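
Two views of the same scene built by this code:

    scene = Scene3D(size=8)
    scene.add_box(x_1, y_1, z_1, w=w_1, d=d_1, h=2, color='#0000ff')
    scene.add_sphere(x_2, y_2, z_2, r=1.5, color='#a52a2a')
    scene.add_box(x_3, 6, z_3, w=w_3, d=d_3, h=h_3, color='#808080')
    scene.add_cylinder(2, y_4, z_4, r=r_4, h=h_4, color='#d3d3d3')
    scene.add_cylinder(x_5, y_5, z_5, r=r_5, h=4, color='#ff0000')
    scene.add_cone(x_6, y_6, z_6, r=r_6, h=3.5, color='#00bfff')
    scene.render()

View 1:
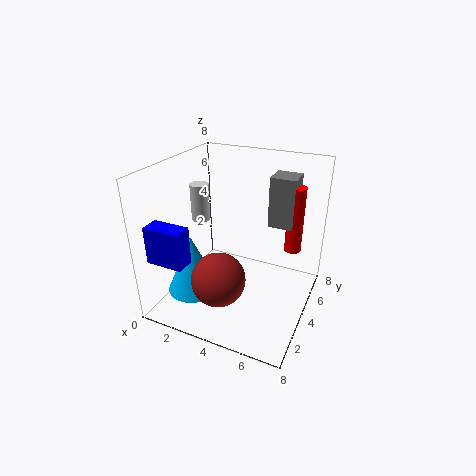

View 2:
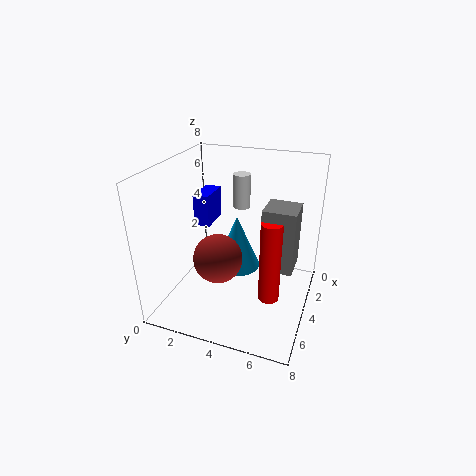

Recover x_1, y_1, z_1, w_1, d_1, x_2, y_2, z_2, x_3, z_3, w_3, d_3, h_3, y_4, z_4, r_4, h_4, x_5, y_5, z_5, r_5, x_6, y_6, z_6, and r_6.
x_1 = 0.5; y_1 = 0.5; z_1 = 3.5; w_1 = 2; d_1 = 1; x_2 = 3.5; y_2 = 2.5; z_2 = 2; x_3 = 5; z_3 = 4; w_3 = 1.5; d_3 = 1.5; h_3 = 3; y_4 = 3.5; z_4 = 5; r_4 = 0.5; h_4 = 2; x_5 = 6.5; y_5 = 6.5; z_5 = 2.5; r_5 = 0.5; x_6 = 1.5; y_6 = 3; z_6 = 0.5; r_6 = 1.5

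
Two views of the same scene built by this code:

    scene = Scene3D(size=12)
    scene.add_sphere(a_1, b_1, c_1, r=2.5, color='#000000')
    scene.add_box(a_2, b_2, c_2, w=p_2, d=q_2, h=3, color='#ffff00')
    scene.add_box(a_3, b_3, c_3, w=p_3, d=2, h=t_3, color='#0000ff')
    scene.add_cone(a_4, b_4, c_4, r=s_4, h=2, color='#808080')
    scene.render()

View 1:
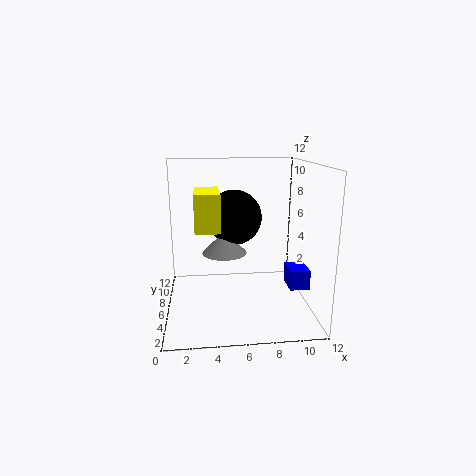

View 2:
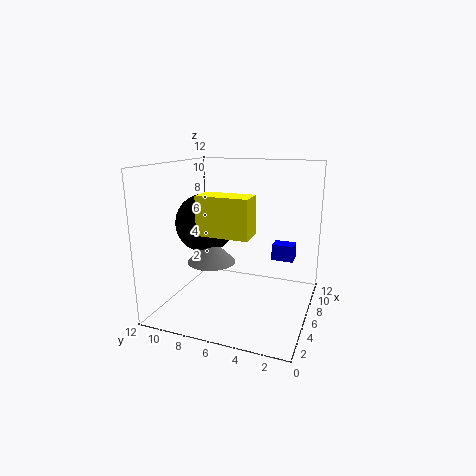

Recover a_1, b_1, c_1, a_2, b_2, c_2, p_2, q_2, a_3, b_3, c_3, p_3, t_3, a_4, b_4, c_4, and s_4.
a_1 = 6, b_1 = 9, c_1 = 7, a_2 = 2.5, b_2 = 4, c_2 = 7, p_2 = 2, q_2 = 4, a_3 = 9.5, b_3 = 2, c_3 = 3, p_3 = 1.5, t_3 = 1.5, a_4 = 5, b_4 = 8, c_4 = 4, s_4 = 2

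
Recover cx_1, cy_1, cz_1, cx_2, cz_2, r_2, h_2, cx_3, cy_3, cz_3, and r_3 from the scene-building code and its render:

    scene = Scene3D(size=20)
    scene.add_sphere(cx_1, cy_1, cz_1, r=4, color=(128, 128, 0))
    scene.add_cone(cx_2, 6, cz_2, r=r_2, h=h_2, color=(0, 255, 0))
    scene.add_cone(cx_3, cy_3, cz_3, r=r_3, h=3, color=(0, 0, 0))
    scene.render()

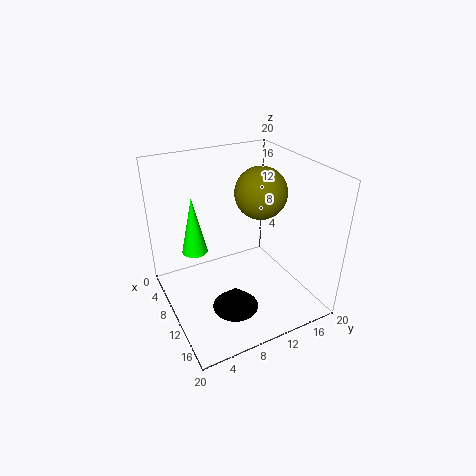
cx_1 = 6, cy_1 = 16, cz_1 = 14, cx_2 = 3, cz_2 = 5, r_2 = 2, h_2 = 9, cx_3 = 15, cy_3 = 7, cz_3 = 3, r_3 = 3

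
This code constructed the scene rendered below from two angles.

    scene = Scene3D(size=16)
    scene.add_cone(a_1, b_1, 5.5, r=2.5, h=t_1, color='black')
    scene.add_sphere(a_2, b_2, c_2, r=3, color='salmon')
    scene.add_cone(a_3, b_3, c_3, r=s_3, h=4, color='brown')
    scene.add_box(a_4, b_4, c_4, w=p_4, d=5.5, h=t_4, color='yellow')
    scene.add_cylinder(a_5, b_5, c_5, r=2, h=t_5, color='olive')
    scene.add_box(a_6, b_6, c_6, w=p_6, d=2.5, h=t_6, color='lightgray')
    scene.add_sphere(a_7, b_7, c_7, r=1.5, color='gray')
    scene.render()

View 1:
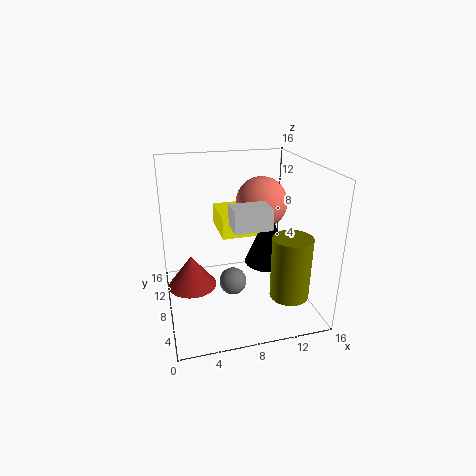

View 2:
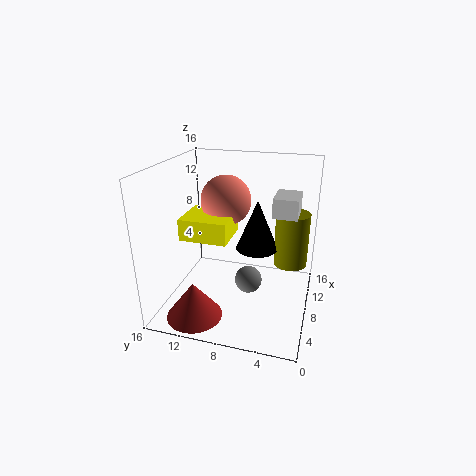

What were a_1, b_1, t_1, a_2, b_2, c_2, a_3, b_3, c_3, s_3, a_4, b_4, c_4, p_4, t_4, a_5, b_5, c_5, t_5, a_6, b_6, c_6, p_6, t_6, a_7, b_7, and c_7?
a_1 = 11
b_1 = 6.5
t_1 = 6
a_2 = 11.5
b_2 = 10.5
c_2 = 11
a_3 = 3
b_3 = 11.5
c_3 = 0.5
s_3 = 3
a_4 = 6.5
b_4 = 9
c_4 = 7.5
p_4 = 5
t_4 = 2.5
a_5 = 12
b_5 = 2.5
c_5 = 3.5
t_5 = 6.5
a_6 = 6
b_6 = 1.5
c_6 = 11.5
p_6 = 3.5
t_6 = 2
a_7 = 7
b_7 = 6.5
c_7 = 3.5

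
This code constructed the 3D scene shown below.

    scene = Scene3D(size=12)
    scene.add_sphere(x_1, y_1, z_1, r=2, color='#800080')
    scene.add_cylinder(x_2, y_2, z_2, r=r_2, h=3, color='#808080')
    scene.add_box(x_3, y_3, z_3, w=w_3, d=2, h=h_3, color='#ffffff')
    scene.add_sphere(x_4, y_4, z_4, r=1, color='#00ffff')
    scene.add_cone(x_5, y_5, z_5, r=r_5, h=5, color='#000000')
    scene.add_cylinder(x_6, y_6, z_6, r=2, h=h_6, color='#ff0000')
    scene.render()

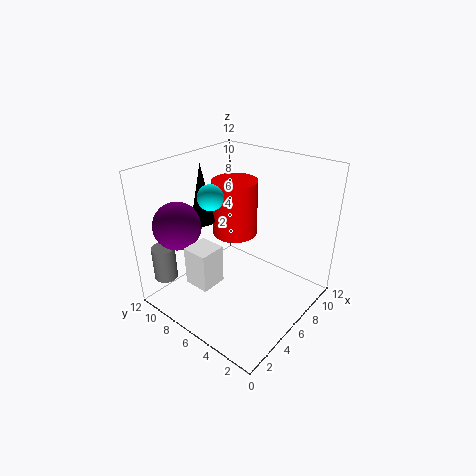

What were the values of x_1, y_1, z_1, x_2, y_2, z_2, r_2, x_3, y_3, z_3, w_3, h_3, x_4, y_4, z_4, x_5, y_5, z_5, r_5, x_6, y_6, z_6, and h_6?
x_1 = 3
y_1 = 10
z_1 = 7
x_2 = 2
y_2 = 11
z_2 = 2
r_2 = 1
x_3 = 1
y_3 = 5
z_3 = 4
w_3 = 2
h_3 = 3
x_4 = 4
y_4 = 7
z_4 = 10
x_5 = 5
y_5 = 9
z_5 = 7
r_5 = 1
x_6 = 8
y_6 = 8
z_6 = 5
h_6 = 5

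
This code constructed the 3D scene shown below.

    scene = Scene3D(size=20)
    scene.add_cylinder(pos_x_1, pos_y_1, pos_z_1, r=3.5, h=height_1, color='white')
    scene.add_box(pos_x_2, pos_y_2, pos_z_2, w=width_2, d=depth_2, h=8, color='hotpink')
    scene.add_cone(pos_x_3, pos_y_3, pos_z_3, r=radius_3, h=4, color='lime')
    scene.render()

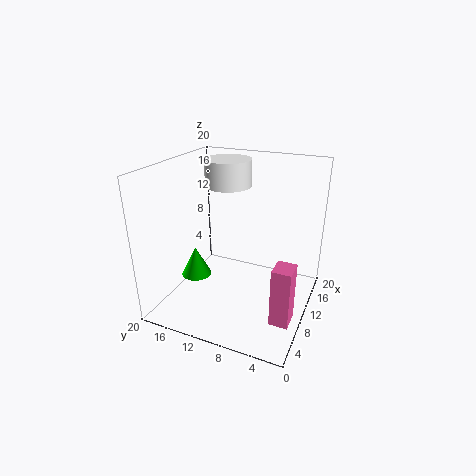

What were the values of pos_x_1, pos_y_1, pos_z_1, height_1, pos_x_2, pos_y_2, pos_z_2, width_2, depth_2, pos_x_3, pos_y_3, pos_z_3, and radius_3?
pos_x_1 = 15.5, pos_y_1 = 14, pos_z_1 = 15.5, height_1 = 4, pos_x_2 = 5, pos_y_2 = 1, pos_z_2 = 1, width_2 = 3, depth_2 = 2.5, pos_x_3 = 6, pos_y_3 = 14.5, pos_z_3 = 5.5, radius_3 = 2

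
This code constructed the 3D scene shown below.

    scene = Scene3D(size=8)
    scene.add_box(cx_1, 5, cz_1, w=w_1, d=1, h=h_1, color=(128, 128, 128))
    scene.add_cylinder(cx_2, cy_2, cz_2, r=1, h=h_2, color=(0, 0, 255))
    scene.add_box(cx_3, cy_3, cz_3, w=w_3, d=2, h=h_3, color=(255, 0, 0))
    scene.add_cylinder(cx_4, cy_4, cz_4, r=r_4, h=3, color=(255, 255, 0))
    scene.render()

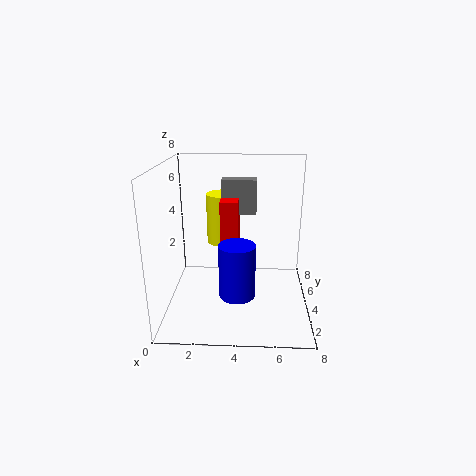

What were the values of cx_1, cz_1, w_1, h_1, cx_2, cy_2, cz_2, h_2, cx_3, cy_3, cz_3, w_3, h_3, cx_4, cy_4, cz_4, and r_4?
cx_1 = 3, cz_1 = 5, w_1 = 2, h_1 = 2, cx_2 = 4, cy_2 = 3, cz_2 = 1, h_2 = 3, cx_3 = 3, cy_3 = 4, cz_3 = 3, w_3 = 1, h_3 = 3, cx_4 = 3, cy_4 = 6, cz_4 = 3, r_4 = 1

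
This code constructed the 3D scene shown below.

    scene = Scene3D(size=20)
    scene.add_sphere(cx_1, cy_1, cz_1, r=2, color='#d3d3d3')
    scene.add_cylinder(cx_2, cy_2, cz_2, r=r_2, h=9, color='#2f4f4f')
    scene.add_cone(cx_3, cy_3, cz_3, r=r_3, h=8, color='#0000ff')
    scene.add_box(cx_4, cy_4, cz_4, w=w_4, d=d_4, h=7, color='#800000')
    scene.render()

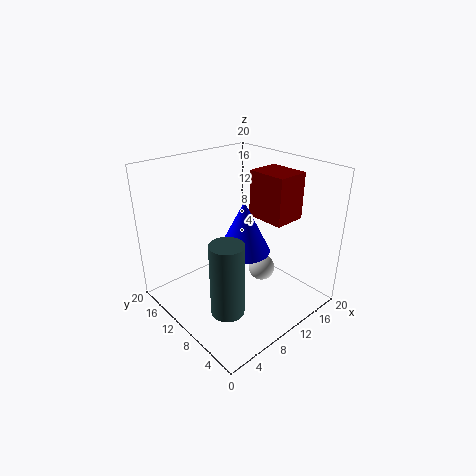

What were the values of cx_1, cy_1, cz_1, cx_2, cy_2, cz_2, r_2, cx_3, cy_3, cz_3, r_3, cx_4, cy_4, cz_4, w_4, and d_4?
cx_1 = 15
cy_1 = 10
cz_1 = 3
cx_2 = 3
cy_2 = 4
cz_2 = 5
r_2 = 2
cx_3 = 13
cy_3 = 12
cz_3 = 6
r_3 = 4
cx_4 = 15
cy_4 = 7
cz_4 = 11
w_4 = 5
d_4 = 6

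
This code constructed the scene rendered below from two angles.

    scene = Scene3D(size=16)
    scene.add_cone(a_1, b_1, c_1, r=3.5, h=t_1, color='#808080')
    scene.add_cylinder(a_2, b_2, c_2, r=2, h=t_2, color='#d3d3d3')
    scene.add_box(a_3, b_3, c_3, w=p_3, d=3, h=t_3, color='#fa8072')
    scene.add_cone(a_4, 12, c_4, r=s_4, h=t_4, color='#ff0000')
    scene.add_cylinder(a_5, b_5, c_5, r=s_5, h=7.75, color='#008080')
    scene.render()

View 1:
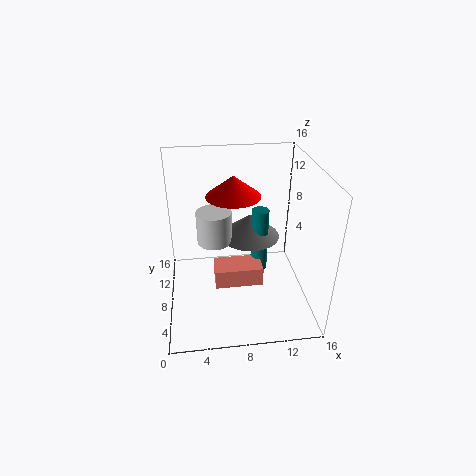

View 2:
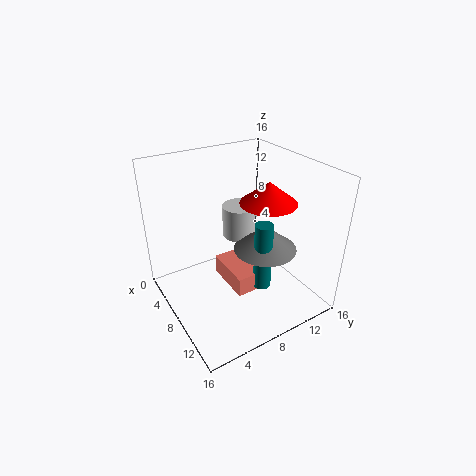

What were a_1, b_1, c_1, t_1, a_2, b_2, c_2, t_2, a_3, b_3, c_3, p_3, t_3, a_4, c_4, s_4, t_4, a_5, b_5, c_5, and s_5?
a_1 = 9.75, b_1 = 10.5, c_1 = 6.75, t_1 = 2.75, a_2 = 5.5, b_2 = 9.75, c_2 = 6.75, t_2 = 3.75, a_3 = 5.25, b_3 = 6.5, c_3 = 2.25, p_3 = 5.5, t_3 = 2.25, a_4 = 8, c_4 = 11.25, s_4 = 3.25, t_4 = 2.5, a_5 = 10.75, b_5 = 9.5, c_5 = 2.75, s_5 = 1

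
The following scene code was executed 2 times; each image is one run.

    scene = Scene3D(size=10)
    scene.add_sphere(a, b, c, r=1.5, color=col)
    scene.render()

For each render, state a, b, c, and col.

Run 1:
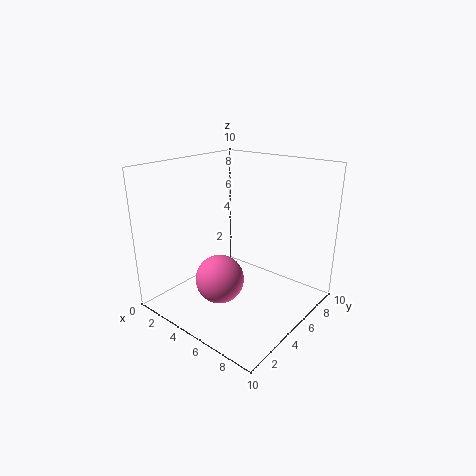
a = 6, b = 2, c = 3.5, col = 'hotpink'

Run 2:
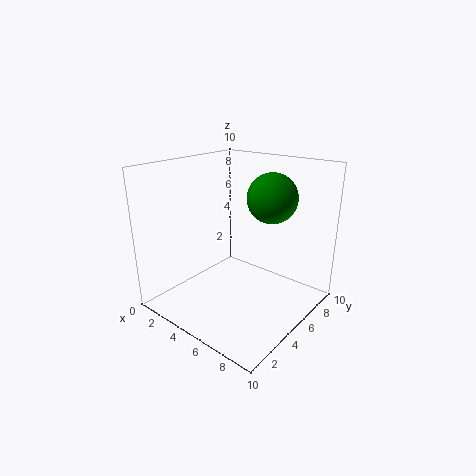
a = 8, b = 4.5, c = 8.5, col = 'green'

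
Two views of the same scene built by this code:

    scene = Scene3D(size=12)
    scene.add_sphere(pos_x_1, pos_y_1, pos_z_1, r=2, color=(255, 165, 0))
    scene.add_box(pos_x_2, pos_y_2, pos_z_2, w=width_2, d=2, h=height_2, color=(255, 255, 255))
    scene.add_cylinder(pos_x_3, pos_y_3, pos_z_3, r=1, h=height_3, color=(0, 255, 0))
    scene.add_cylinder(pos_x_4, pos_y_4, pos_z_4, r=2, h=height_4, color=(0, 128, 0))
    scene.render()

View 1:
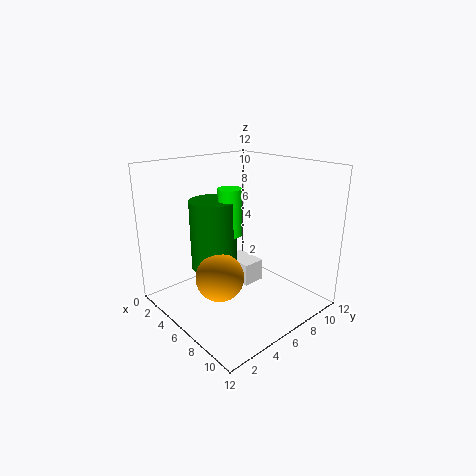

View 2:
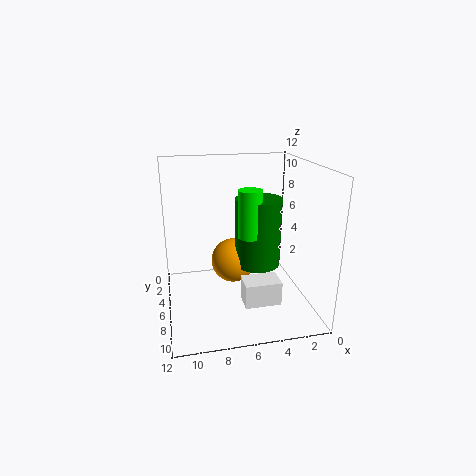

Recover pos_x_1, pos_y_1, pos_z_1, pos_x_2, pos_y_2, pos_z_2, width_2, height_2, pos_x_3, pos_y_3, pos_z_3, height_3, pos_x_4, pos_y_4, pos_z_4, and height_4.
pos_x_1 = 6, pos_y_1 = 4, pos_z_1 = 3, pos_x_2 = 3, pos_y_2 = 7, pos_z_2 = 1, width_2 = 3, height_2 = 2, pos_x_3 = 5, pos_y_3 = 6, pos_z_3 = 6, height_3 = 4, pos_x_4 = 4, pos_y_4 = 5, pos_z_4 = 3, height_4 = 6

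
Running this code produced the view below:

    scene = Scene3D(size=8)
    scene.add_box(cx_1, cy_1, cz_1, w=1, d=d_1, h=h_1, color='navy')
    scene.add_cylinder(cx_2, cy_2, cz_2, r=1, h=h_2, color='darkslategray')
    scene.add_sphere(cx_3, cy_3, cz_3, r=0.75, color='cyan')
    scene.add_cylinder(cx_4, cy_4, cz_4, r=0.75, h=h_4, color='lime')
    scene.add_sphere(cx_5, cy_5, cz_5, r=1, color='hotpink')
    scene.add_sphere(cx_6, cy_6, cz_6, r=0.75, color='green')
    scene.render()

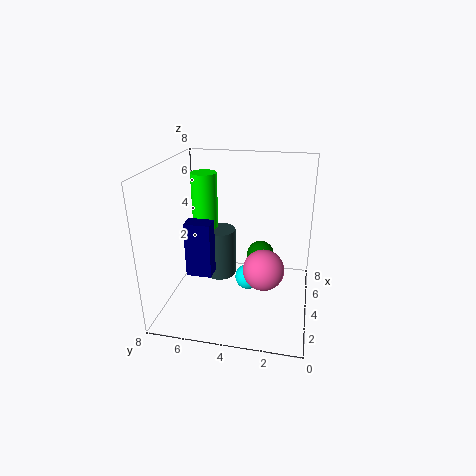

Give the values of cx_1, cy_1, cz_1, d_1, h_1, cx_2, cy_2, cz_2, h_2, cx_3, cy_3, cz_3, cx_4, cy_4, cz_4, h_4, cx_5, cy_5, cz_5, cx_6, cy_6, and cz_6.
cx_1 = 3.5, cy_1 = 5.5, cz_1 = 1.5, d_1 = 1.5, h_1 = 3.25, cx_2 = 5.5, cy_2 = 5.5, cz_2 = 0.75, h_2 = 3, cx_3 = 4.5, cy_3 = 3.5, cz_3 = 1.25, cx_4 = 5.25, cy_4 = 6.25, cz_4 = 4, h_4 = 3.25, cx_5 = 1.75, cy_5 = 2.25, cz_5 = 3.5, cx_6 = 4.25, cy_6 = 2.75, cz_6 = 3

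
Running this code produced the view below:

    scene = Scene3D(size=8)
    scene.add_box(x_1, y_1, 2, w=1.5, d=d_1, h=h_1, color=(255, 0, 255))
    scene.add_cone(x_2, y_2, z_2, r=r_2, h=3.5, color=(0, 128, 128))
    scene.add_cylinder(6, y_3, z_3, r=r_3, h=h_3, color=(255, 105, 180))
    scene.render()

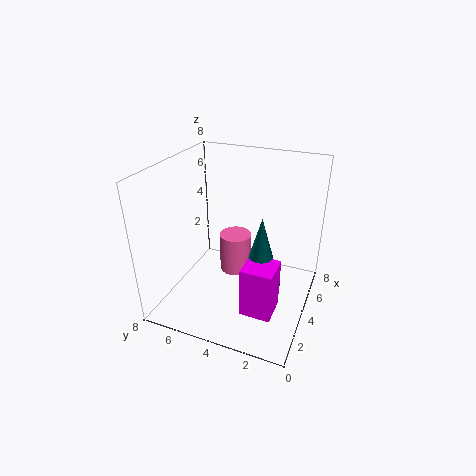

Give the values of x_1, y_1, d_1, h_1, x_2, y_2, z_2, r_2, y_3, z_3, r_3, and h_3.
x_1 = 0.5; y_1 = 1; d_1 = 1.5; h_1 = 2.5; x_2 = 2; y_2 = 2; z_2 = 3; r_2 = 1; y_3 = 5; z_3 = 0.5; r_3 = 1; h_3 = 2.5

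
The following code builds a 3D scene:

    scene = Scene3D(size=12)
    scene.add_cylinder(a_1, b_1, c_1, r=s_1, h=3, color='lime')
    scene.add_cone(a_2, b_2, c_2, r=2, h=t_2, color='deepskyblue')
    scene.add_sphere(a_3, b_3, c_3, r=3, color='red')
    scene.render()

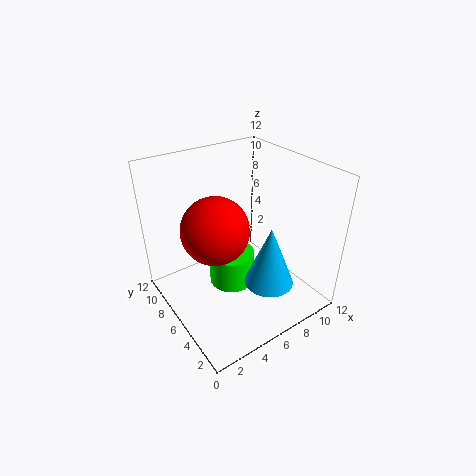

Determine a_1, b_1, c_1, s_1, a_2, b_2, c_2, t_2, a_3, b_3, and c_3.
a_1 = 6, b_1 = 7, c_1 = 1, s_1 = 2, a_2 = 7, b_2 = 3, c_2 = 3, t_2 = 5, a_3 = 5, b_3 = 8, c_3 = 6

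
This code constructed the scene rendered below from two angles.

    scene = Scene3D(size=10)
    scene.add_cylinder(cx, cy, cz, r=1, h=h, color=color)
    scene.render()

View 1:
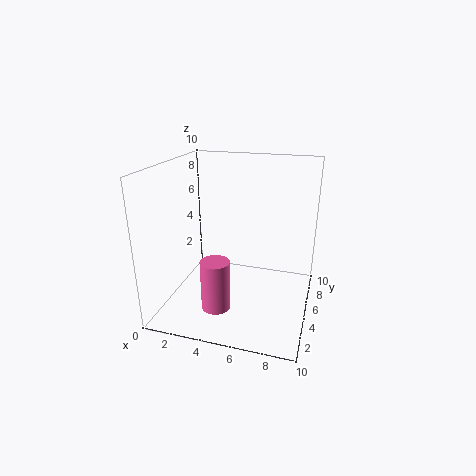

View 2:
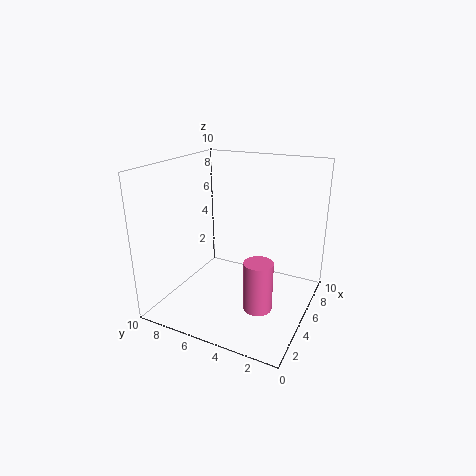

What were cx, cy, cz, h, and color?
cx = 4, cy = 3, cz = 0.5, h = 3.5, color = 'hotpink'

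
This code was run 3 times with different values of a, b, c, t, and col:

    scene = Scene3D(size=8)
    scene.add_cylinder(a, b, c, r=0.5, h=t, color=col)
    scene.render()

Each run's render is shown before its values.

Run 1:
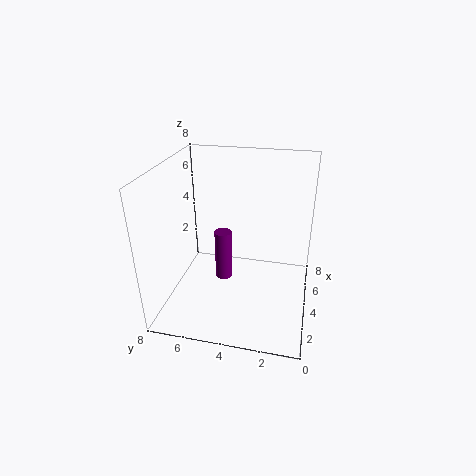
a = 4.5, b = 5, c = 1, t = 3, col = 'purple'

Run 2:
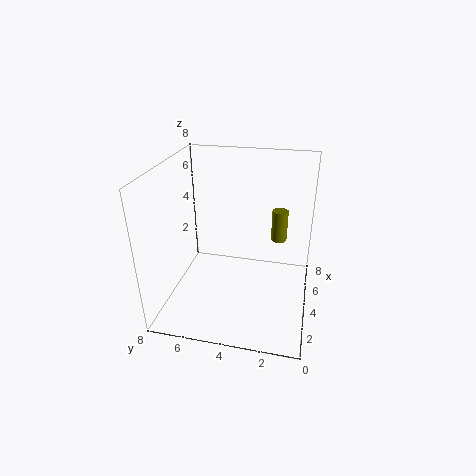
a = 7, b = 2, c = 2.5, t = 2, col = 'olive'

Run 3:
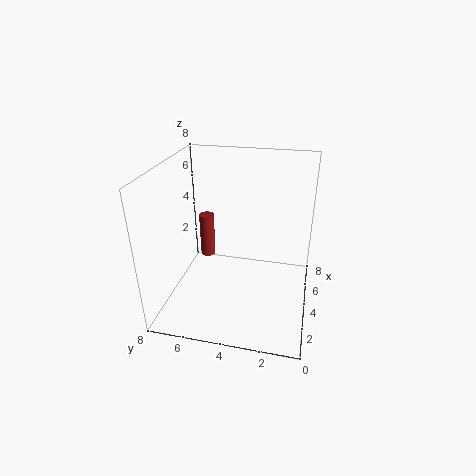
a = 7.5, b = 7, c = 0.5, t = 3, col = 'brown'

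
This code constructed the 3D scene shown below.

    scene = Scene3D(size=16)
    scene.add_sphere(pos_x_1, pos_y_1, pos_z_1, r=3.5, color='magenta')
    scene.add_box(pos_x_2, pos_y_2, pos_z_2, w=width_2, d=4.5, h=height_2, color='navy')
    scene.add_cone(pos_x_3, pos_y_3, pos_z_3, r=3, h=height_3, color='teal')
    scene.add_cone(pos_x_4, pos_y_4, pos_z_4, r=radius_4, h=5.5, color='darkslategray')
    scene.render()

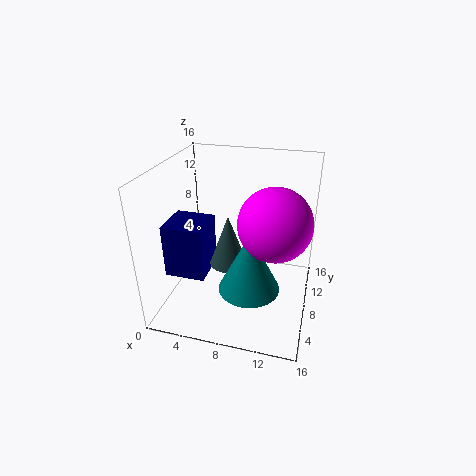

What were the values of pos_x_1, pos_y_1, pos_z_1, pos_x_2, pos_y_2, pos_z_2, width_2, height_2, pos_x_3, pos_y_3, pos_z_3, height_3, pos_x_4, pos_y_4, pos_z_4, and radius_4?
pos_x_1 = 12.5
pos_y_1 = 4.5
pos_z_1 = 12
pos_x_2 = 0.5
pos_y_2 = 4.5
pos_z_2 = 4
width_2 = 4.5
height_2 = 6
pos_x_3 = 10.5
pos_y_3 = 3
pos_z_3 = 5.5
height_3 = 6
pos_x_4 = 7.5
pos_y_4 = 6
pos_z_4 = 6
radius_4 = 2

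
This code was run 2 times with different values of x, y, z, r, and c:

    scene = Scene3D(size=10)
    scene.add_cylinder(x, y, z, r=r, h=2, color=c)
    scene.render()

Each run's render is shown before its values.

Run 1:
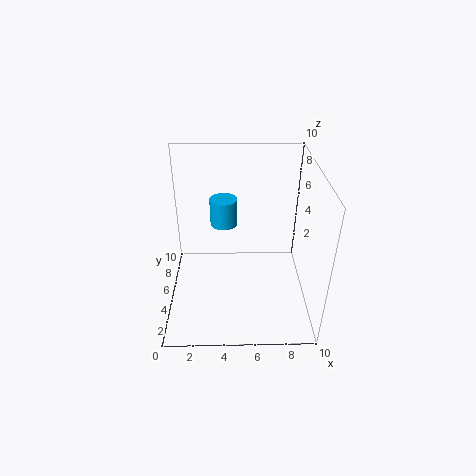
x = 4; y = 7; z = 5; r = 1; c = 'deepskyblue'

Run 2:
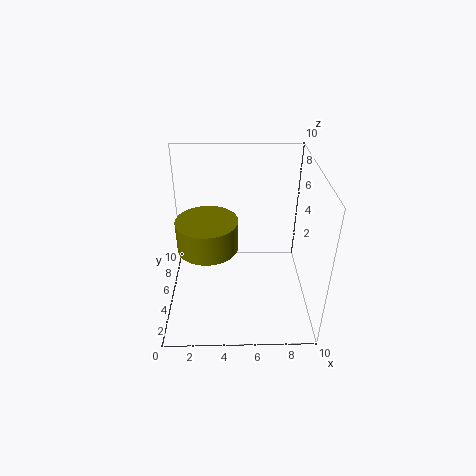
x = 3; y = 4; z = 5; r = 2; c = 'olive'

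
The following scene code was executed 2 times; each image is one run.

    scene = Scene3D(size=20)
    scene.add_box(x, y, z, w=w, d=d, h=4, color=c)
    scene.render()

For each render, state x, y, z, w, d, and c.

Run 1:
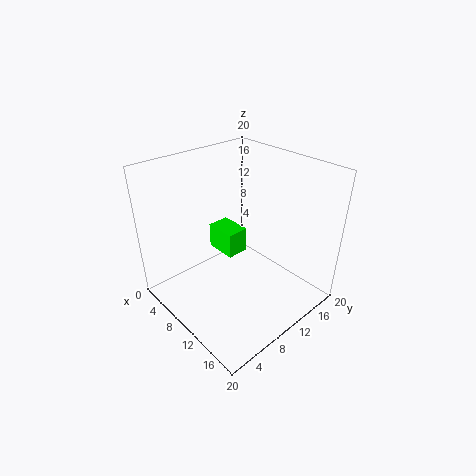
x = 1.5, y = 11.5, z = 4, w = 5, d = 3.5, c = 'lime'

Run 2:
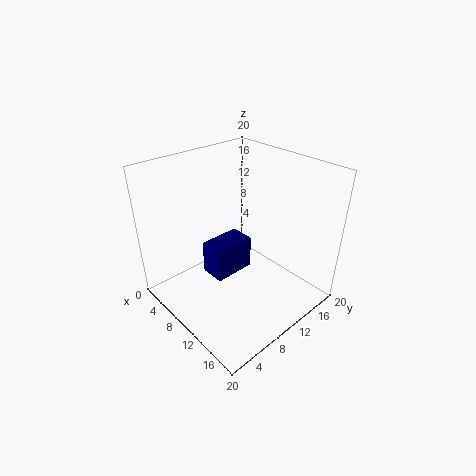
x = 11.5, y = 3, z = 9, w = 3, d = 5, c = 'navy'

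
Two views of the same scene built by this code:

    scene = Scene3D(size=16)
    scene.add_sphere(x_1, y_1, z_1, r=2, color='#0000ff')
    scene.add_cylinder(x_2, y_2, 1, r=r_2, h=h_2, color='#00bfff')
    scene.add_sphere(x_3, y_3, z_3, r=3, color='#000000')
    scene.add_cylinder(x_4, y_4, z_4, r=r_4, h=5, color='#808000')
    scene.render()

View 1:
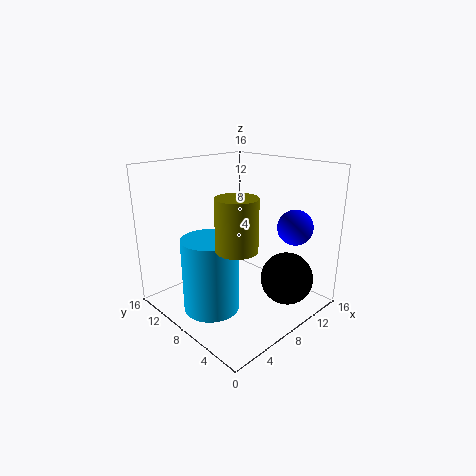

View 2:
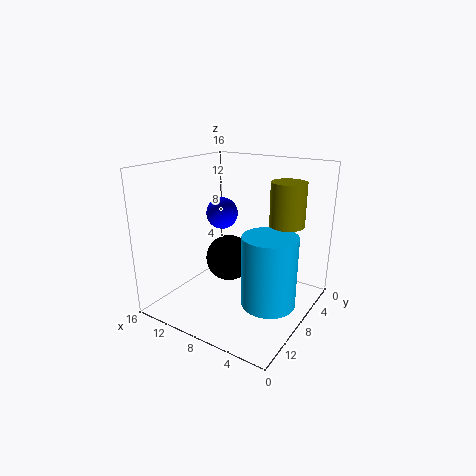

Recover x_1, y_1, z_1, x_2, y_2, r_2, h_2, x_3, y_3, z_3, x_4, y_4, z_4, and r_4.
x_1 = 13
y_1 = 4
z_1 = 9
x_2 = 4
y_2 = 8
r_2 = 3
h_2 = 8
x_3 = 12
y_3 = 4
z_3 = 3
x_4 = 4
y_4 = 4
z_4 = 9
r_4 = 2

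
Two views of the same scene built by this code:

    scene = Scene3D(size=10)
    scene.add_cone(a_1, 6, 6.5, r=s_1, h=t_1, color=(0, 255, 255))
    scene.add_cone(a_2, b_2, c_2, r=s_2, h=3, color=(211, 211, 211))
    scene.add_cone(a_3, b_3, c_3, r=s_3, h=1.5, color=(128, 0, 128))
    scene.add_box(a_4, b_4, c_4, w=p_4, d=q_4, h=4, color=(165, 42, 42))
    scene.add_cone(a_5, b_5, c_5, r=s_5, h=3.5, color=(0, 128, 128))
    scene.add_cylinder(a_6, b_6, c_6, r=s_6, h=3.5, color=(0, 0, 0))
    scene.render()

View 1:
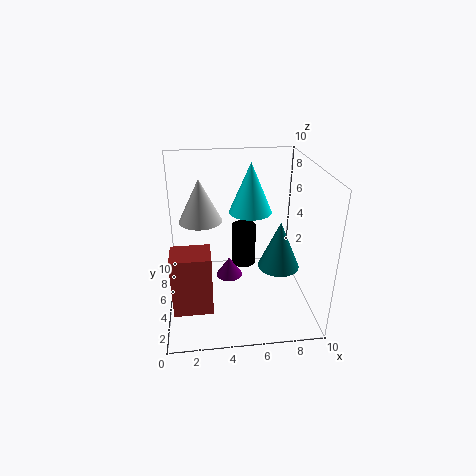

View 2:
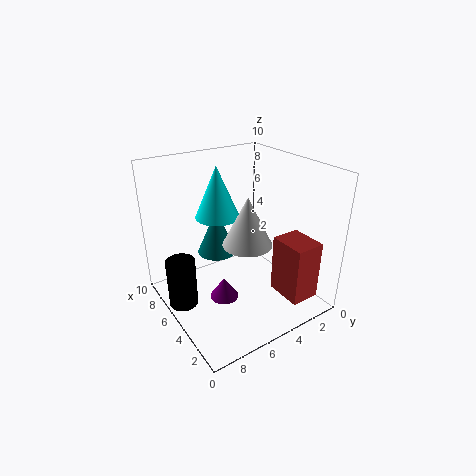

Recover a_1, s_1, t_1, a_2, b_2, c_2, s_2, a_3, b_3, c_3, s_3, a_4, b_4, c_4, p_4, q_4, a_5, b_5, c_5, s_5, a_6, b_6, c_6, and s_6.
a_1 = 6, s_1 = 1.5, t_1 = 3.5, a_2 = 2.5, b_2 = 6, c_2 = 6, s_2 = 1.5, a_3 = 4.5, b_3 = 6.5, c_3 = 1, s_3 = 1, a_4 = 0.5, b_4 = 1.5, c_4 = 1.5, p_4 = 2.5, q_4 = 2, a_5 = 8, b_5 = 5, c_5 = 2.5, s_5 = 1.5, a_6 = 6, b_6 = 9, c_6 = 0.5, s_6 = 1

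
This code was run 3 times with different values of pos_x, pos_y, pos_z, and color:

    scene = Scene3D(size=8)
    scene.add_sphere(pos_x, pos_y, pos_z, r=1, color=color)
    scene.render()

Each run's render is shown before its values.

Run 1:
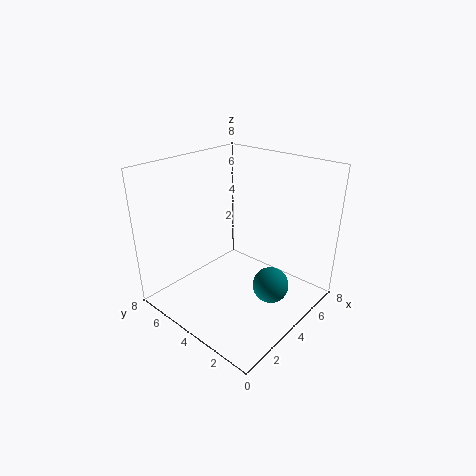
pos_x = 4.5, pos_y = 2, pos_z = 1.5, color = 'teal'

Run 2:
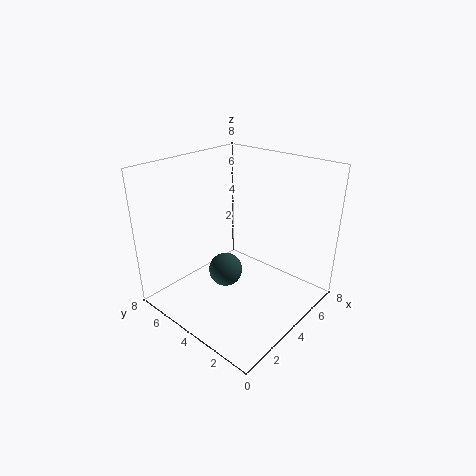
pos_x = 4, pos_y = 5, pos_z = 1.5, color = 'darkslategray'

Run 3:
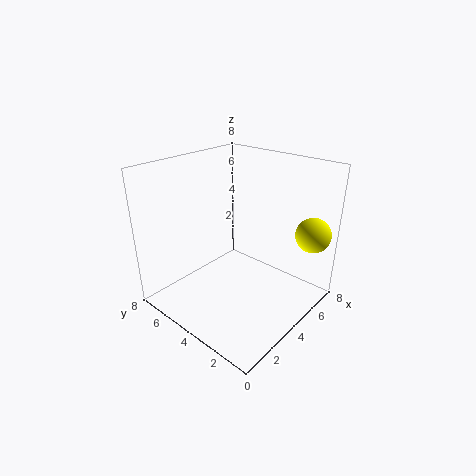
pos_x = 7, pos_y = 1, pos_z = 4, color = 'yellow'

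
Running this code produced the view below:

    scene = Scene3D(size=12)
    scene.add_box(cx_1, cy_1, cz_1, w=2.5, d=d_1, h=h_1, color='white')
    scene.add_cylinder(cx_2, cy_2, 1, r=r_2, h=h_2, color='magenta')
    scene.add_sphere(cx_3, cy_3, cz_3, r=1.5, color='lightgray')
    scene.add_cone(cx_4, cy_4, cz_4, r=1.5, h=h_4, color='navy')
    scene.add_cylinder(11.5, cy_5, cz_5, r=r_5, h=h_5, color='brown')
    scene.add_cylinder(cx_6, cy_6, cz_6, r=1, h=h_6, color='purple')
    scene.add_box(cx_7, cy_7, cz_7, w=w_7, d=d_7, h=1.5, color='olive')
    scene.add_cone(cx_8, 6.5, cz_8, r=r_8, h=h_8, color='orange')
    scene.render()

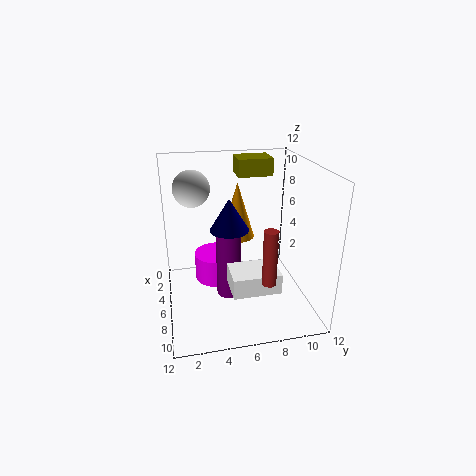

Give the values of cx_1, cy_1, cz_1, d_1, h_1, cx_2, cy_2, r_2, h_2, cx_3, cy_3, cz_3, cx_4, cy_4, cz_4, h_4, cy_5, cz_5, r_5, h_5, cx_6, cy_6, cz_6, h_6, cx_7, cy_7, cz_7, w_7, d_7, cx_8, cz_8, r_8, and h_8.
cx_1 = 9
cy_1 = 4.5
cz_1 = 4
d_1 = 3.5
h_1 = 1.5
cx_2 = 3.5
cy_2 = 4.5
r_2 = 2
h_2 = 2.5
cx_3 = 4.5
cy_3 = 2.5
cz_3 = 10
cx_4 = 7.5
cy_4 = 5
cz_4 = 7.5
h_4 = 2.5
cy_5 = 7
cz_5 = 5
r_5 = 0.5
h_5 = 4
cx_6 = 7
cy_6 = 5
cz_6 = 1.5
h_6 = 6
cx_7 = 1.5
cy_7 = 6.5
cz_7 = 10.5
w_7 = 2.5
d_7 = 3
cx_8 = 3.5
cz_8 = 5
r_8 = 1.5
h_8 = 5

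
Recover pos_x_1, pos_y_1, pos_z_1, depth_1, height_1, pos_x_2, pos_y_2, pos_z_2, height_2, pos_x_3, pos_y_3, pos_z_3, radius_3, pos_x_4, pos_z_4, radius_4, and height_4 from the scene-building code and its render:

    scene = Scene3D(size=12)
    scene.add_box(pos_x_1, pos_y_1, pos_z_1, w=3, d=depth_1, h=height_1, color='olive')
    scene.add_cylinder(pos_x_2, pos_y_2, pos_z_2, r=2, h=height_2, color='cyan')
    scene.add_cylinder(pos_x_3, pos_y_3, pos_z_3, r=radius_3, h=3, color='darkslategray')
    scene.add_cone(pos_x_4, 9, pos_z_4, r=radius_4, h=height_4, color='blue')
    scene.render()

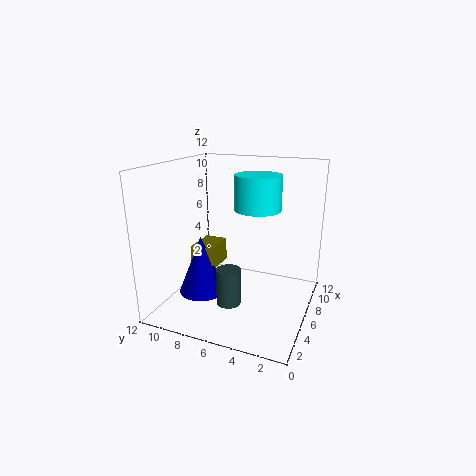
pos_x_1 = 5
pos_y_1 = 8
pos_z_1 = 3
depth_1 = 2
height_1 = 2
pos_x_2 = 8
pos_y_2 = 5
pos_z_2 = 8
height_2 = 3
pos_x_3 = 4
pos_y_3 = 6
pos_z_3 = 1
radius_3 = 1
pos_x_4 = 5
pos_z_4 = 1
radius_4 = 2
height_4 = 5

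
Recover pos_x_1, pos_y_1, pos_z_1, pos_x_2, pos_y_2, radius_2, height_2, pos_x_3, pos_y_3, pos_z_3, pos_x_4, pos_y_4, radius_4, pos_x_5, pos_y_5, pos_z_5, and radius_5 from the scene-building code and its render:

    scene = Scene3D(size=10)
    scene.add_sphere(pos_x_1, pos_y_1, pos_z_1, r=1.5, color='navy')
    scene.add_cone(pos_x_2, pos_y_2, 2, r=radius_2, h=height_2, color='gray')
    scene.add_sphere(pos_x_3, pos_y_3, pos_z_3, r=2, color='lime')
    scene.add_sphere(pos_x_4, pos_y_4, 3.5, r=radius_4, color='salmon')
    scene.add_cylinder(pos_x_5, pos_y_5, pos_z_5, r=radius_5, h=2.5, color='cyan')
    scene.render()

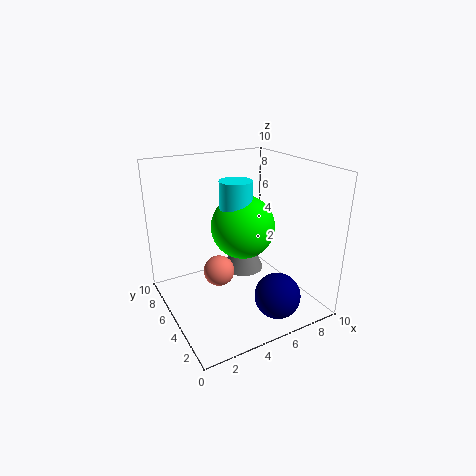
pos_x_1 = 6
pos_y_1 = 1.5
pos_z_1 = 2
pos_x_2 = 6
pos_y_2 = 6
radius_2 = 1.5
height_2 = 3.5
pos_x_3 = 4.5
pos_y_3 = 3.5
pos_z_3 = 6.5
pos_x_4 = 3
pos_y_4 = 4
radius_4 = 1
pos_x_5 = 4
pos_y_5 = 3.5
pos_z_5 = 7
radius_5 = 1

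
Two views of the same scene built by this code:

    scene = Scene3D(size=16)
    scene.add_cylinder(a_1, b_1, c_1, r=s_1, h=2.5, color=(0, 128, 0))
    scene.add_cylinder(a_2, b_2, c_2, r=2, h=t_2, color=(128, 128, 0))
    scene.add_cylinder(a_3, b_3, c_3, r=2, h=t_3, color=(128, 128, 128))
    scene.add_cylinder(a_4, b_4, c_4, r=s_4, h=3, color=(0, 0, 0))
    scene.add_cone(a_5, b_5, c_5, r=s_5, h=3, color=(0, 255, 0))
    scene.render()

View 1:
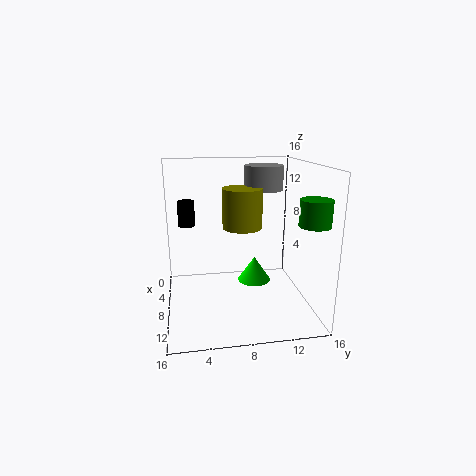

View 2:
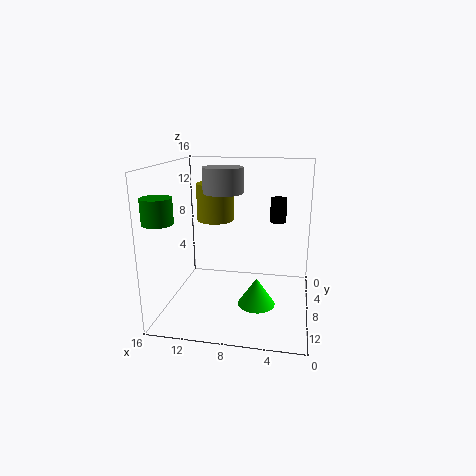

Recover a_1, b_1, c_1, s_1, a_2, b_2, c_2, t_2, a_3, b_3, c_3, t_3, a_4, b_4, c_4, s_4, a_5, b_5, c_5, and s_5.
a_1 = 14.5, b_1 = 14, c_1 = 11, s_1 = 1.5, a_2 = 10.5, b_2 = 8, c_2 = 10, t_2 = 4, a_3 = 9, b_3 = 10.5, c_3 = 13.5, t_3 = 2.5, a_4 = 4, b_4 = 2.5, c_4 = 8.5, s_4 = 1, a_5 = 5.5, b_5 = 10.5, c_5 = 1.5, s_5 = 2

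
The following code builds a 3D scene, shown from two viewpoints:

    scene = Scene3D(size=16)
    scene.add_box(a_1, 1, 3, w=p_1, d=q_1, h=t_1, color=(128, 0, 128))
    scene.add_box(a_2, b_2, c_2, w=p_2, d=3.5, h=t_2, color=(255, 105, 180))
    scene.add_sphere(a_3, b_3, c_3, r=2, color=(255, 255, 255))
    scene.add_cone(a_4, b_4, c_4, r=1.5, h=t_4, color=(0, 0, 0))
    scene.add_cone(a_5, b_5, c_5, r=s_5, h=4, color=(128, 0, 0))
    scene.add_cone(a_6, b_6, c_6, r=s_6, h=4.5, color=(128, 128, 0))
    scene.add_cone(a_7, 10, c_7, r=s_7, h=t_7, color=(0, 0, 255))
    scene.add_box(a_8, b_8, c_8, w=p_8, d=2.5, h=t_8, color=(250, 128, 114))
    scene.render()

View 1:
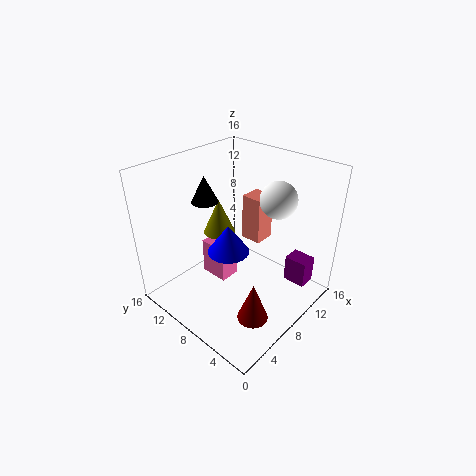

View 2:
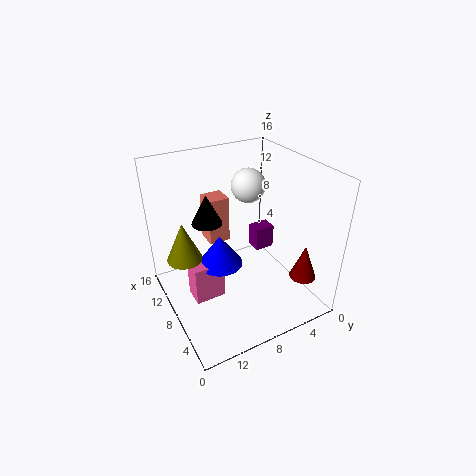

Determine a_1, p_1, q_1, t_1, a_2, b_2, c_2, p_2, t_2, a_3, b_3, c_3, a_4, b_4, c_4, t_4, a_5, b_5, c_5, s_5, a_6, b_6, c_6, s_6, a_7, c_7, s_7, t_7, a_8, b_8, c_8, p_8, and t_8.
a_1 = 11; p_1 = 2; q_1 = 2.5; t_1 = 3; a_2 = 7.5; b_2 = 10; c_2 = 1; p_2 = 2.5; t_2 = 4.5; a_3 = 11; b_3 = 5; c_3 = 12.5; a_4 = 7; b_4 = 12; c_4 = 11.5; t_4 = 3; a_5 = 3.5; b_5 = 2; c_5 = 3.5; s_5 = 1.5; a_6 = 10.5; b_6 = 13.5; c_6 = 5.5; s_6 = 2; a_7 = 8.5; c_7 = 5; s_7 = 2.5; t_7 = 3.5; a_8 = 11; b_8 = 7.5; c_8 = 6; p_8 = 2.5; t_8 = 5.5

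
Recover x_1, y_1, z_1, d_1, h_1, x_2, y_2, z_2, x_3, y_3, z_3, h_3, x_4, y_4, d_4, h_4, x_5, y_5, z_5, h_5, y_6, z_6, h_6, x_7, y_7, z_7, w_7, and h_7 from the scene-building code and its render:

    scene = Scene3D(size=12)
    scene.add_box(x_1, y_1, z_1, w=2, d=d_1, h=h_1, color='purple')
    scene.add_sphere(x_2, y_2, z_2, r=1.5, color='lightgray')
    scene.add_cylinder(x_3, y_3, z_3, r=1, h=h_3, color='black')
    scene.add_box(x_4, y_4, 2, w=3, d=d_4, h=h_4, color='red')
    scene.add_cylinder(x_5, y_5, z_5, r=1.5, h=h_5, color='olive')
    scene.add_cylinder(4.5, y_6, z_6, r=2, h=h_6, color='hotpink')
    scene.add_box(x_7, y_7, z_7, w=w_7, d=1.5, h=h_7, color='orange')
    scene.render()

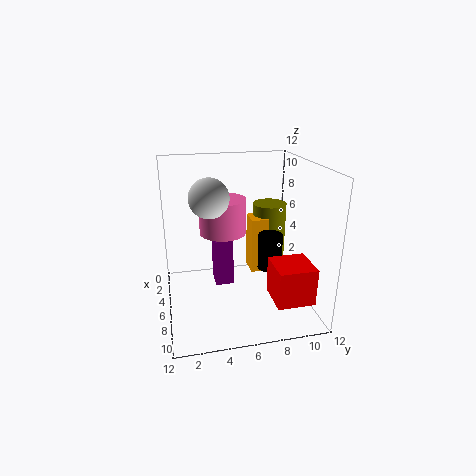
x_1 = 4.5, y_1 = 4, z_1 = 2, d_1 = 1.5, h_1 = 4, x_2 = 7.5, y_2 = 3.5, z_2 = 10, x_3 = 7, y_3 = 8.5, z_3 = 3.5, h_3 = 3, x_4 = 8, y_4 = 8, d_4 = 3, h_4 = 3, x_5 = 3.5, y_5 = 9.5, z_5 = 3, h_5 = 5, y_6 = 5, z_6 = 6, h_6 = 3, x_7 = 3, y_7 = 7.5, z_7 = 2, w_7 = 2, h_7 = 5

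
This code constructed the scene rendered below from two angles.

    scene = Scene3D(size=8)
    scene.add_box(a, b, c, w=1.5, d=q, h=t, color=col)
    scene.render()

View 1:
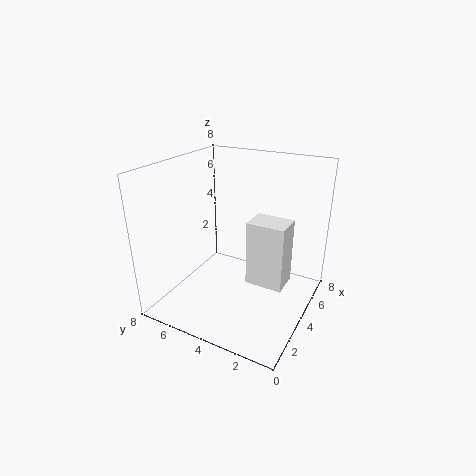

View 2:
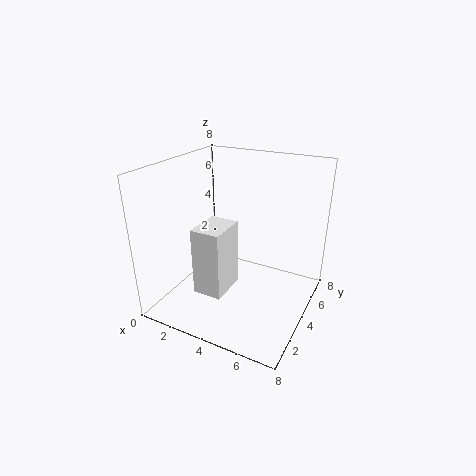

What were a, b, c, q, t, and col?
a = 3, b = 1, c = 2, q = 2, t = 3.5, col = 'white'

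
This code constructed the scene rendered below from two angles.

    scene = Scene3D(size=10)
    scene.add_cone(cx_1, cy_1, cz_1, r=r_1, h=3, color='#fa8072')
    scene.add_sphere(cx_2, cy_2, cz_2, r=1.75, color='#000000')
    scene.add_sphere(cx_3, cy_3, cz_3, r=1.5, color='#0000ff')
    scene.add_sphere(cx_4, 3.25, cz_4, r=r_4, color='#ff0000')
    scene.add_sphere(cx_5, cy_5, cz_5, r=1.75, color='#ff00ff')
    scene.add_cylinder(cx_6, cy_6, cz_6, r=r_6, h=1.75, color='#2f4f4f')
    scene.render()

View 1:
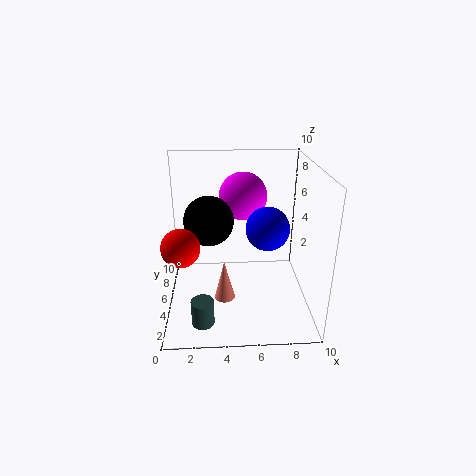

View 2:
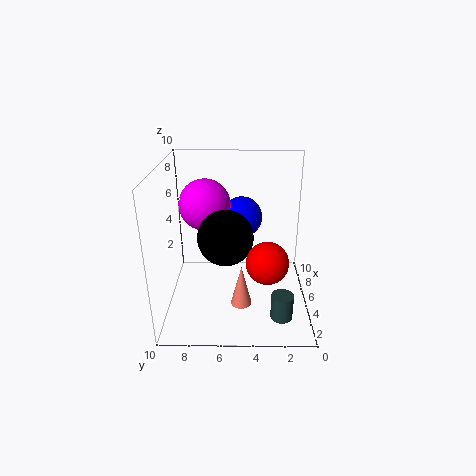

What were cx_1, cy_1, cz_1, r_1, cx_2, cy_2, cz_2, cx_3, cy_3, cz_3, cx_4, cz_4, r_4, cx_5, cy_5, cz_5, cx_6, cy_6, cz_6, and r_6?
cx_1 = 4; cy_1 = 4.75; cz_1 = 0.25; r_1 = 0.75; cx_2 = 3; cy_2 = 5.75; cz_2 = 6; cx_3 = 7; cy_3 = 4.75; cz_3 = 5.75; cx_4 = 1.25; cz_4 = 5.25; r_4 = 1.25; cx_5 = 5.5; cy_5 = 7.25; cz_5 = 7.25; cx_6 = 2.5; cy_6 = 2; cz_6 = 0.25; r_6 = 0.75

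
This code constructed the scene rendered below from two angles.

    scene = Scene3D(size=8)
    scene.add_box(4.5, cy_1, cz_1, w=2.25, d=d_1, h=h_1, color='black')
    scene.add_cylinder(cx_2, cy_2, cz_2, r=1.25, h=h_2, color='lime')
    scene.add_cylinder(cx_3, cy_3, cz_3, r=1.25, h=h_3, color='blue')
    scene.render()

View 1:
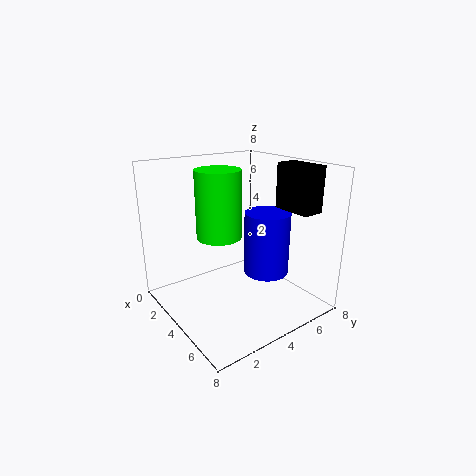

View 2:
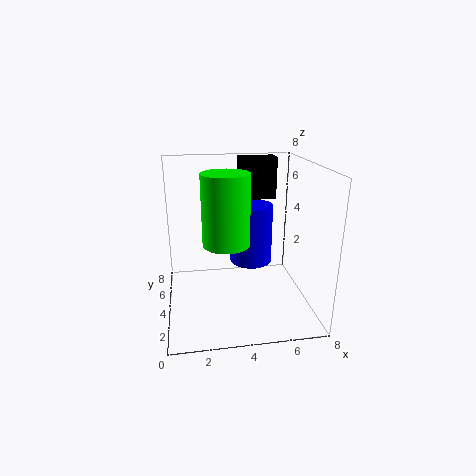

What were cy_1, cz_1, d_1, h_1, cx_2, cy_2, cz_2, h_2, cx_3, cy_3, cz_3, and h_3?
cy_1 = 6.25
cz_1 = 5.5
d_1 = 1.25
h_1 = 2.5
cx_2 = 3.25
cy_2 = 3.25
cz_2 = 4
h_2 = 3.75
cx_3 = 5
cy_3 = 5.25
cz_3 = 2
h_3 = 3.5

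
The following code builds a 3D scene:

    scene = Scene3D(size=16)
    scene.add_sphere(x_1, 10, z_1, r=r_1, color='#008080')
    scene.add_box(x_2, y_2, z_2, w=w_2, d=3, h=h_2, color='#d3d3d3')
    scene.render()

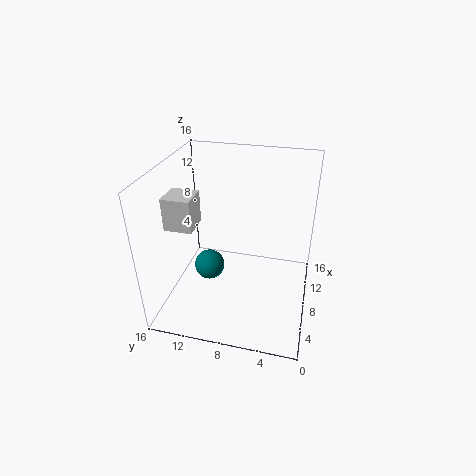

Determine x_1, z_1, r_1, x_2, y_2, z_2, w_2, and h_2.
x_1 = 4
z_1 = 7
r_1 = 1.5
x_2 = 4.5
y_2 = 12
z_2 = 10
w_2 = 3
h_2 = 3.5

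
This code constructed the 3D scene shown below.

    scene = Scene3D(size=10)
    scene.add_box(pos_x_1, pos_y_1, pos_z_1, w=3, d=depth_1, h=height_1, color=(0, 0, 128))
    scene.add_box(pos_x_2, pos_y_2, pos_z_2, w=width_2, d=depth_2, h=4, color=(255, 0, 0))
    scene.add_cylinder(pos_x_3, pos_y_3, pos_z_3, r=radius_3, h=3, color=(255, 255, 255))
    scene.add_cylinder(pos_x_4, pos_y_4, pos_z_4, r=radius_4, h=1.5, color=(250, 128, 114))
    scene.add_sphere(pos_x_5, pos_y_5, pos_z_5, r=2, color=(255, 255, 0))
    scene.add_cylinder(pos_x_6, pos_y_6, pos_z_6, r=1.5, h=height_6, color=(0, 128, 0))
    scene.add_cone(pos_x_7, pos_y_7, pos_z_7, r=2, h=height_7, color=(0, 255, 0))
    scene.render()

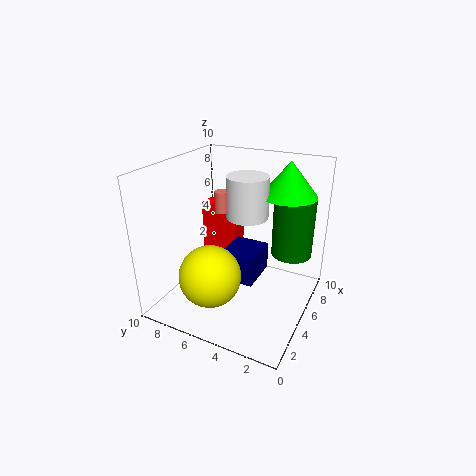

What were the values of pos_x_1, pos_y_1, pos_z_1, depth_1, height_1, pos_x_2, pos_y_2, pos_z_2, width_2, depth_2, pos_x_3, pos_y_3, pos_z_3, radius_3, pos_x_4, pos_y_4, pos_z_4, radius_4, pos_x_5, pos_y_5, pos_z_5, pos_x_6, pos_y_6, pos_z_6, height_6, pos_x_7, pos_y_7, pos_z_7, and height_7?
pos_x_1 = 4, pos_y_1 = 3.5, pos_z_1 = 2, depth_1 = 2.5, height_1 = 2, pos_x_2 = 7.5, pos_y_2 = 6.5, pos_z_2 = 2, width_2 = 1.5, depth_2 = 3, pos_x_3 = 6.5, pos_y_3 = 5, pos_z_3 = 6, radius_3 = 1.5, pos_x_4 = 5.5, pos_y_4 = 6.5, pos_z_4 = 6.5, radius_4 = 0.5, pos_x_5 = 2, pos_y_5 = 5.5, pos_z_5 = 3.5, pos_x_6 = 8, pos_y_6 = 2, pos_z_6 = 3, height_6 = 4.5, pos_x_7 = 8, pos_y_7 = 2.5, pos_z_7 = 7.5, height_7 = 2.5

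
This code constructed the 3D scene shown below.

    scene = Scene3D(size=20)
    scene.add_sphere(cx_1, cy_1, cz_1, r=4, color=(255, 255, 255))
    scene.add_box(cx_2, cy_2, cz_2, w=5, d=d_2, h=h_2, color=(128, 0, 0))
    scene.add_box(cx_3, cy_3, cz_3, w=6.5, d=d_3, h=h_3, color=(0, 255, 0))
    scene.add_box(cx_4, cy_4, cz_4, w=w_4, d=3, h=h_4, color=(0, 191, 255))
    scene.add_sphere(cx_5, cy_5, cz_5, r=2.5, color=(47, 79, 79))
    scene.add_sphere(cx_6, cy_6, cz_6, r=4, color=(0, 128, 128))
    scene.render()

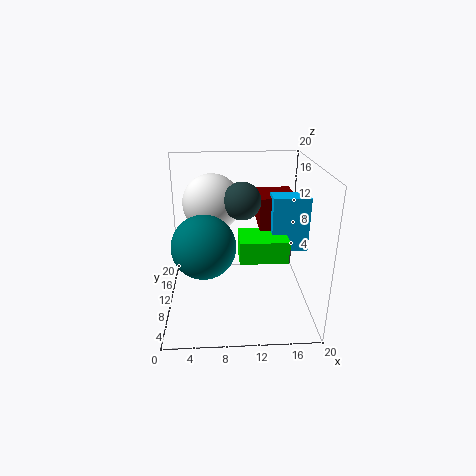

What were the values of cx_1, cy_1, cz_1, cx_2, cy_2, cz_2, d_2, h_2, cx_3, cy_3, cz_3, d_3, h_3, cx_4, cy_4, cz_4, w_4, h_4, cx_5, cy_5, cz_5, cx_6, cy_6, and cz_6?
cx_1 = 6.5, cy_1 = 12, cz_1 = 14.5, cx_2 = 13, cy_2 = 10, cz_2 = 11, d_2 = 6, h_2 = 4.5, cx_3 = 10, cy_3 = 6, cz_3 = 8, d_3 = 5, h_3 = 3, cx_4 = 14.5, cy_4 = 8.5, cz_4 = 8.5, w_4 = 5, h_4 = 7.5, cx_5 = 10.5, cy_5 = 9.5, cz_5 = 15.5, cx_6 = 5.5, cy_6 = 5.5, cz_6 = 11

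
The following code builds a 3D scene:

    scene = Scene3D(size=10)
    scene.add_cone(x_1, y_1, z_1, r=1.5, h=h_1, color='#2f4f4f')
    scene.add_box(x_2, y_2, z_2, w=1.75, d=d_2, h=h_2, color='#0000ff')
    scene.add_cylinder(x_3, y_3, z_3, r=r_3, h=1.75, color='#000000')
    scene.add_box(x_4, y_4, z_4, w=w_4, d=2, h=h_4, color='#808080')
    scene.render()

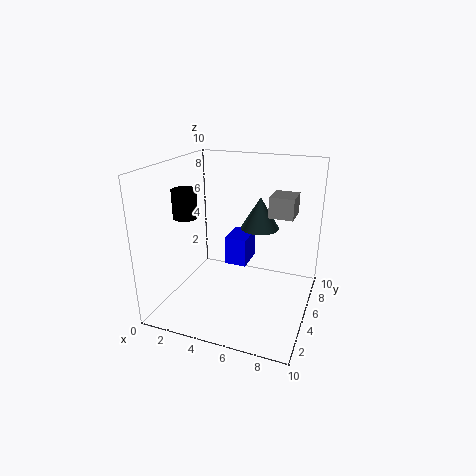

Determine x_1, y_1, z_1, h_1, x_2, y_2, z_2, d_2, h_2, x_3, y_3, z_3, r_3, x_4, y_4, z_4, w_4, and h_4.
x_1 = 5.5
y_1 = 8.5
z_1 = 4.5
h_1 = 2.5
x_2 = 3
y_2 = 7.25
z_2 = 1.5
d_2 = 2.5
h_2 = 2.25
x_3 = 2.75
y_3 = 2
z_3 = 7.25
r_3 = 0.75
x_4 = 6.75
y_4 = 6.25
z_4 = 6.25
w_4 = 1.75
h_4 = 1.5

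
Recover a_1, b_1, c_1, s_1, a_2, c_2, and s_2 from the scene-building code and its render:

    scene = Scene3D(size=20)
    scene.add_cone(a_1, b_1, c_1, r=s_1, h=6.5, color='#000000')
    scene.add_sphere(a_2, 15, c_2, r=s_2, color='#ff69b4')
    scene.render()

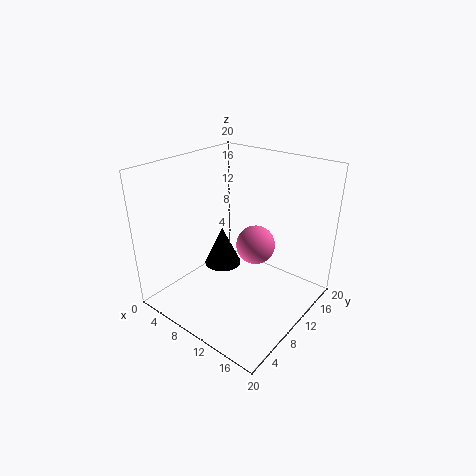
a_1 = 3.5, b_1 = 14, c_1 = 1.5, s_1 = 3, a_2 = 9.5, c_2 = 6.5, s_2 = 3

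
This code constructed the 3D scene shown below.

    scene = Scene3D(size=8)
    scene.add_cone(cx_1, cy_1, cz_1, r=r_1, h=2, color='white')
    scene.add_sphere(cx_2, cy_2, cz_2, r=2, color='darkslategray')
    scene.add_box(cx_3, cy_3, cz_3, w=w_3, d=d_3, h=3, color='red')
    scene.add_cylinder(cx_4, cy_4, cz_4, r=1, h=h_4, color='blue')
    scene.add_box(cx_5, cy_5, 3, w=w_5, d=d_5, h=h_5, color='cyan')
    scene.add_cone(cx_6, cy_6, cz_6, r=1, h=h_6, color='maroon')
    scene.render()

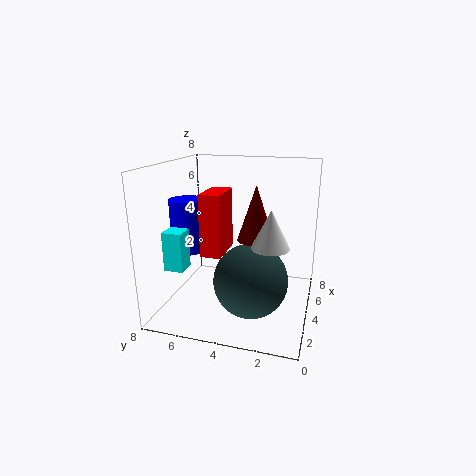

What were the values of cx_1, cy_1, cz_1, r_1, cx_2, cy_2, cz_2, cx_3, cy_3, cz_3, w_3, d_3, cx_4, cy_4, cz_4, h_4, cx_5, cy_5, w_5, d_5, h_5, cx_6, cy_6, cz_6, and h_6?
cx_1 = 3; cy_1 = 2; cz_1 = 4; r_1 = 1; cx_2 = 3; cy_2 = 3; cz_2 = 2; cx_3 = 1; cy_3 = 4; cz_3 = 4; w_3 = 2; d_3 = 1; cx_4 = 4; cy_4 = 7; cz_4 = 3; h_4 = 3; cx_5 = 1; cy_5 = 6; w_5 = 1; d_5 = 1; h_5 = 2; cx_6 = 4; cy_6 = 3; cz_6 = 4; h_6 = 3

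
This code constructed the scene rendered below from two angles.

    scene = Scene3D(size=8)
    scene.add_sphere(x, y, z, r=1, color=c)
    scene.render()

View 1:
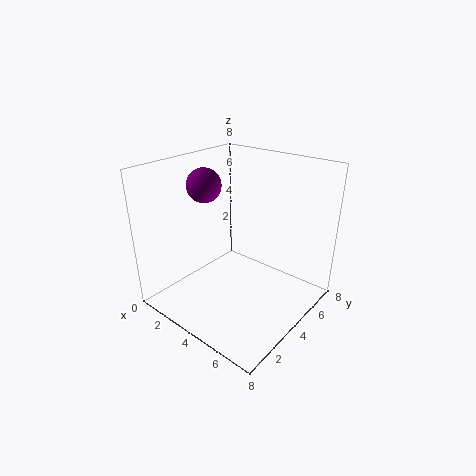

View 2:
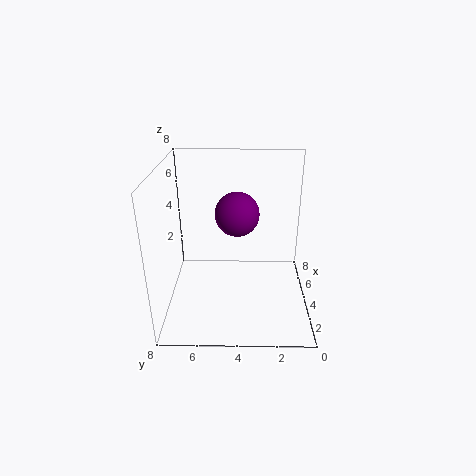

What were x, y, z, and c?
x = 1.5
y = 4
z = 6.5
c = 'purple'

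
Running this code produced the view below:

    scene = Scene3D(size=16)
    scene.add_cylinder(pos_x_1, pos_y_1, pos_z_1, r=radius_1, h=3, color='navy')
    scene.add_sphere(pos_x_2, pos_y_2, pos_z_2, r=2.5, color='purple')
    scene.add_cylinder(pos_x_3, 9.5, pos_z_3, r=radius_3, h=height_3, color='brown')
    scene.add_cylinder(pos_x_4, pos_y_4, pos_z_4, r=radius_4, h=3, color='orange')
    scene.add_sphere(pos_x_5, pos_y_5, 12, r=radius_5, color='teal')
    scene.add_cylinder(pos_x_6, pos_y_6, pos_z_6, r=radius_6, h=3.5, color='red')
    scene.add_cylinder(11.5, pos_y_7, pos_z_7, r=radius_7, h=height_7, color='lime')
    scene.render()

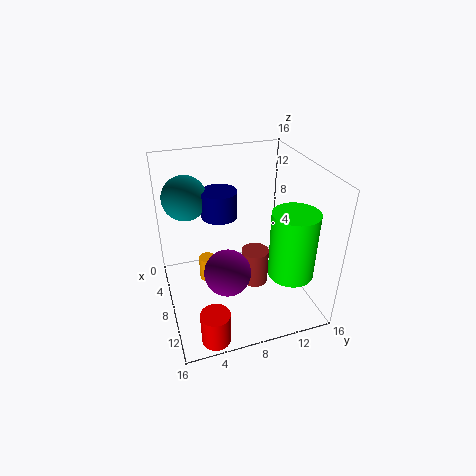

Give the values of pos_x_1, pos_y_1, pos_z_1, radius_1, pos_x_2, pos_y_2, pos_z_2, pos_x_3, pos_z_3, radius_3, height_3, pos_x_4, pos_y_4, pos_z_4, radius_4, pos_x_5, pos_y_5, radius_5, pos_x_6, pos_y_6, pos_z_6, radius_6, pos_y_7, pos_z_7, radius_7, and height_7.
pos_x_1 = 6; pos_y_1 = 6.5; pos_z_1 = 10; radius_1 = 2; pos_x_2 = 10.5; pos_y_2 = 6; pos_z_2 = 5.5; pos_x_3 = 9.5; pos_z_3 = 3; radius_3 = 1.5; height_3 = 4; pos_x_4 = 5; pos_y_4 = 5; pos_z_4 = 1; radius_4 = 1; pos_x_5 = 4.5; pos_y_5 = 3; radius_5 = 2.5; pos_x_6 = 14.5; pos_y_6 = 3.5; pos_z_6 = 0.5; radius_6 = 1.5; pos_y_7 = 13; pos_z_7 = 4.5; radius_7 = 2.5; height_7 = 7.5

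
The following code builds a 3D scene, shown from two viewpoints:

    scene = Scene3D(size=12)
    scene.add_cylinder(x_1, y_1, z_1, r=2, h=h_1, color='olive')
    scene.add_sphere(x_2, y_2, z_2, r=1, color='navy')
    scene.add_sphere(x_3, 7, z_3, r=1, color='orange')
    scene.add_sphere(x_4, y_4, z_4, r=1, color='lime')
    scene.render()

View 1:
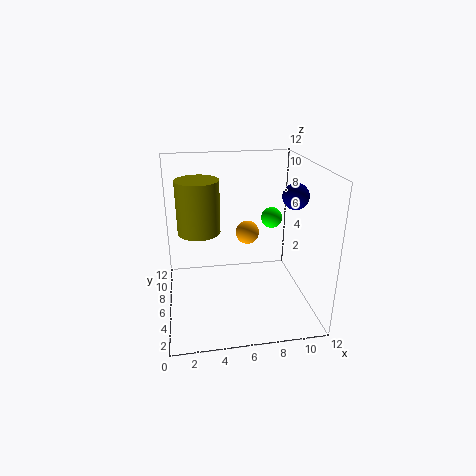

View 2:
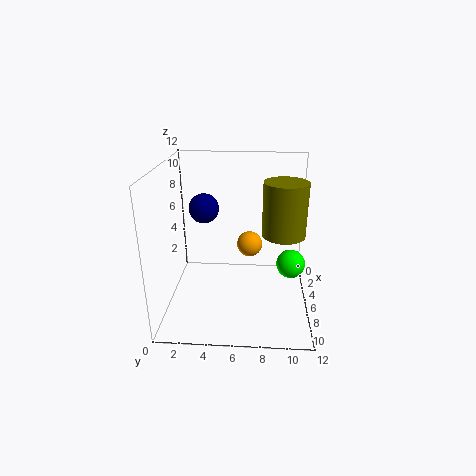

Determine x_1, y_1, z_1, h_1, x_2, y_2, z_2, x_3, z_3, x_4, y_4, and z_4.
x_1 = 3
y_1 = 10
z_1 = 5
h_1 = 5
x_2 = 10
y_2 = 4
z_2 = 10
x_3 = 7
z_3 = 6
x_4 = 10
y_4 = 10
z_4 = 6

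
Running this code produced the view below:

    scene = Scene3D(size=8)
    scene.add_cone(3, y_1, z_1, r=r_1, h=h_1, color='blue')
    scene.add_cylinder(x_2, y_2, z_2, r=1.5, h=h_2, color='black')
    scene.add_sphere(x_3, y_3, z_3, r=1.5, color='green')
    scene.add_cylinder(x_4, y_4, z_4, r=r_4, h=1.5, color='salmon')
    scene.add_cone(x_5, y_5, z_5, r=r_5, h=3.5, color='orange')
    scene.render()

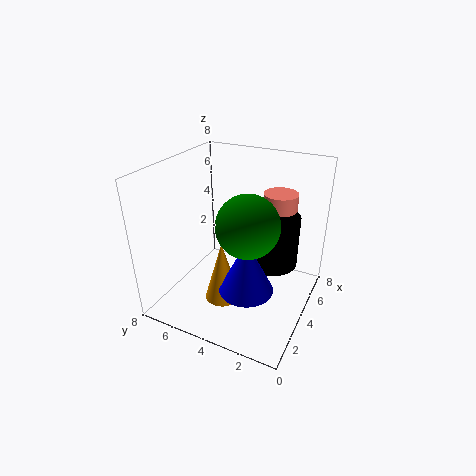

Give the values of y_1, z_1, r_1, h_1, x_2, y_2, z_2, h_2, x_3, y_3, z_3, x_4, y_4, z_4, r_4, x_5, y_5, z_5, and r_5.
y_1 = 3
z_1 = 1.5
r_1 = 1.5
h_1 = 3
x_2 = 5.5
y_2 = 2.5
z_2 = 2
h_2 = 3
x_3 = 2
y_3 = 2.5
z_3 = 6
x_4 = 6.5
y_4 = 2.5
z_4 = 4.5
r_4 = 1
x_5 = 3
y_5 = 4.5
z_5 = 0.5
r_5 = 1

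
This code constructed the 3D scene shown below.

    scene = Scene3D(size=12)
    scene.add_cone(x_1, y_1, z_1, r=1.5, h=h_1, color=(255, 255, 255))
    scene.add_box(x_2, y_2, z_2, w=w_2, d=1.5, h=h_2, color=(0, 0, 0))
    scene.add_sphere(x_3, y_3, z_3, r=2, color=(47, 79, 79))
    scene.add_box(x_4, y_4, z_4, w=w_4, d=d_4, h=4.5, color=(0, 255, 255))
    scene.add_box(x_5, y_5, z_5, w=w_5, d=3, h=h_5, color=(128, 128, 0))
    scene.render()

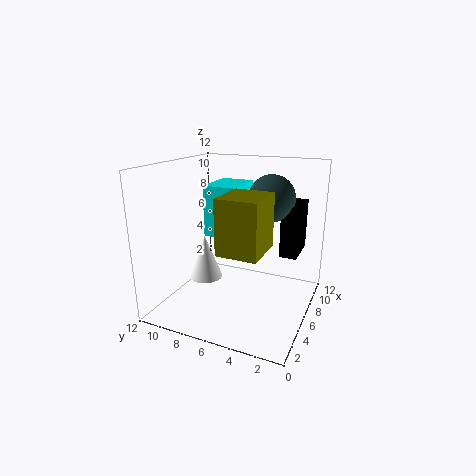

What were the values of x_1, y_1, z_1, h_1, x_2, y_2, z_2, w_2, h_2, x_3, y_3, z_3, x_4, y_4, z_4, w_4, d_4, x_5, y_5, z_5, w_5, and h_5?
x_1 = 6.5
y_1 = 9.5
z_1 = 1.5
h_1 = 4
x_2 = 8
y_2 = 1.5
z_2 = 4
w_2 = 3.5
h_2 = 4.5
x_3 = 8.5
y_3 = 4
z_3 = 9
x_4 = 6.5
y_4 = 6.5
z_4 = 5.5
w_4 = 4
d_4 = 3
x_5 = 1
y_5 = 2.5
z_5 = 6.5
w_5 = 3.5
h_5 = 4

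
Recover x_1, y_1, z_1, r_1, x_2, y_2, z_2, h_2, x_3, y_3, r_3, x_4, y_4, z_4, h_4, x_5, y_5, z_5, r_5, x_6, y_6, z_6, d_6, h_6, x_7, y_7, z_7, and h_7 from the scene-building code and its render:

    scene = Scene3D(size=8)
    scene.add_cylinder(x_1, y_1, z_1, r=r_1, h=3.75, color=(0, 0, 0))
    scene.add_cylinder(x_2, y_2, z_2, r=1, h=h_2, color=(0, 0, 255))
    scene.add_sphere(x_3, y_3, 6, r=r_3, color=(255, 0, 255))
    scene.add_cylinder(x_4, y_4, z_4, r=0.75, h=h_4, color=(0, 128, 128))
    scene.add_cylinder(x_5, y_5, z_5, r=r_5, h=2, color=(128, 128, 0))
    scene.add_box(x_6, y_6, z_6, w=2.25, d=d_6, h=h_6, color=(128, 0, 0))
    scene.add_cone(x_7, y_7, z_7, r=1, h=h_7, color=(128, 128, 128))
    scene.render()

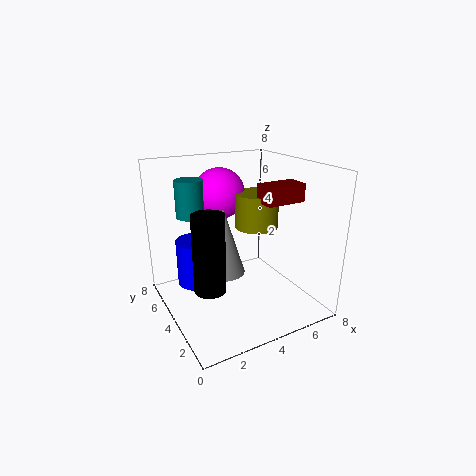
x_1 = 1.25, y_1 = 1.75, z_1 = 2.75, r_1 = 0.75, x_2 = 1.25, y_2 = 3.25, z_2 = 2.5, h_2 = 2.25, x_3 = 4, y_3 = 6.25, r_3 = 1.5, x_4 = 1.75, y_4 = 5.25, z_4 = 5.25, h_4 = 2, x_5 = 5.5, y_5 = 4.5, z_5 = 4.25, r_5 = 1.25, x_6 = 5, y_6 = 2.5, z_6 = 6, d_6 = 1.25, h_6 = 1, x_7 = 2.25, y_7 = 2.25, z_7 = 3.25, h_7 = 3.25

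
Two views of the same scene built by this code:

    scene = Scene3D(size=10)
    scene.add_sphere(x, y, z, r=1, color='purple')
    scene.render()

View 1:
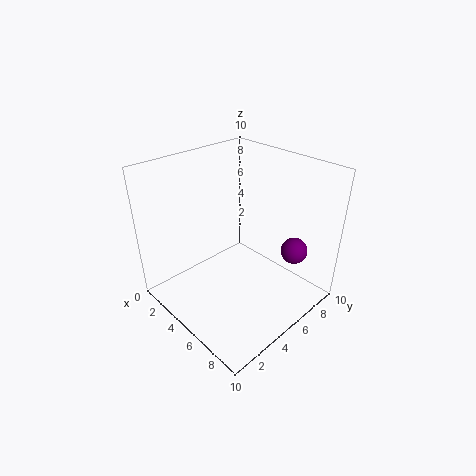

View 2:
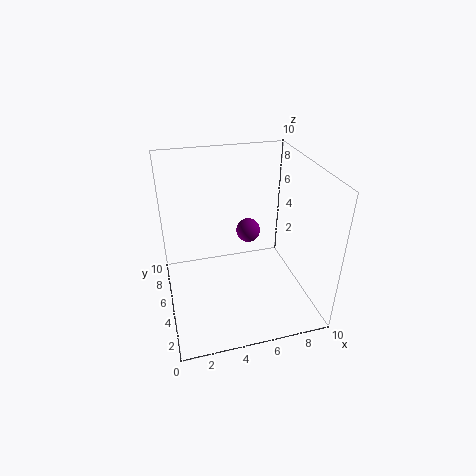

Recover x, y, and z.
x = 7
y = 9
z = 3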